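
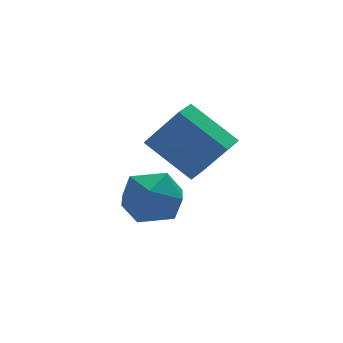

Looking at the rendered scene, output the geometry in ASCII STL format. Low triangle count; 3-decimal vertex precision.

solid 
facet normal 0.055 0.966 -0.254
outer loop
vertex -1.575 1.787 -1.142
vertex -2.52 1.971 -0.646
vertex -1.592 2.063 -0.095
endloop
endfacet
facet normal 0.705 0.688 -0.170
outer loop
vertex -1.575 1.787 -1.142
vertex -1.592 2.063 -0.095
vertex -0.919 1.288 -0.44
endloop
endfacet
facet normal 0.771 0.139 -0.622
outer loop
vertex -1.575 1.787 -1.142
vertex -0.919 1.288 -0.44
vertex -1.431 0.715 -1.203
endloop
endfacet
facet normal 0.160 0.078 -0.984
outer loop
vertex -1.575 1.787 -1.142
vertex -1.431 0.715 -1.203
vertex -2.421 1.137 -1.331
endloop
endfacet
facet normal -0.283 0.588 -0.757
outer loop
vertex -1.575 1.787 -1.142
vertex -2.421 1.137 -1.331
vertex -2.52 1.971 -0.646
endloop
endfacet
facet normal 0.753 0.434 0.495
outer loop
vertex -0.919 1.288 -0.44
vertex -1.592 2.063 -0.095
vertex -1.459 1.163 0.491
endloop
endfacet
facet normal -0.301 0.883 0.359
outer loop
vertex -1.592 2.063 -0.095
vertex -2.52 1.971 -0.646
vertex -2.449 1.585 0.363
endloop
endfacet
facet normal -0.848 0.273 -0.455
outer loop
vertex -2.52 1.971 -0.646
vertex -2.421 1.137 -1.331
vertex -2.961 1.012 -0.4
endloop
endfacet
facet normal -0.130 -0.554 -0.822
outer loop
vertex -2.421 1.137 -1.331
vertex -1.431 0.715 -1.203
vertex -2.288 0.237 -0.745
endloop
endfacet
facet normal 0.859 -0.455 -0.235
outer loop
vertex -1.431 0.715 -1.203
vertex -0.919 1.288 -0.44
vertex -1.36 0.329 -0.194
endloop
endfacet
facet normal -0.160 -0.078 0.984
outer loop
vertex -2.305 0.513 0.302
vertex -1.459 1.163 0.491
vertex -2.449 1.585 0.363
endloop
endfacet
facet normal -0.771 -0.139 0.622
outer loop
vertex -2.305 0.513 0.302
vertex -2.449 1.585 0.363
vertex -2.961 1.012 -0.4
endloop
endfacet
facet normal -0.705 -0.688 0.170
outer loop
vertex -2.305 0.513 0.302
vertex -2.961 1.012 -0.4
vertex -2.288 0.237 -0.745
endloop
endfacet
facet normal -0.055 -0.966 0.254
outer loop
vertex -2.305 0.513 0.302
vertex -2.288 0.237 -0.745
vertex -1.36 0.329 -0.194
endloop
endfacet
facet normal 0.283 -0.588 0.757
outer loop
vertex -2.305 0.513 0.302
vertex -1.36 0.329 -0.194
vertex -1.459 1.163 0.491
endloop
endfacet
facet normal 0.130 0.554 0.822
outer loop
vertex -2.449 1.585 0.363
vertex -1.459 1.163 0.491
vertex -1.592 2.063 -0.095
endloop
endfacet
facet normal -0.859 0.455 0.235
outer loop
vertex -2.961 1.012 -0.4
vertex -2.449 1.585 0.363
vertex -2.52 1.971 -0.646
endloop
endfacet
facet normal -0.753 -0.434 -0.495
outer loop
vertex -2.288 0.237 -0.745
vertex -2.961 1.012 -0.4
vertex -2.421 1.137 -1.331
endloop
endfacet
facet normal 0.301 -0.883 -0.359
outer loop
vertex -1.36 0.329 -0.194
vertex -2.288 0.237 -0.745
vertex -1.431 0.715 -1.203
endloop
endfacet
facet normal 0.848 -0.273 0.455
outer loop
vertex -1.459 1.163 0.491
vertex -1.36 0.329 -0.194
vertex -0.919 1.288 -0.44
endloop
endfacet
facet normal -0.746 -0.657 0.111
outer loop
vertex -1.483 0.318 3.425
vertex -2.267 0.974 2.042
vertex -0.574 -0.899 2.334
endloop
endfacet
facet normal 0.456 -0.381 0.804
outer loop
vertex 0.067 -0.334 2.238
vertex -1.483 0.318 3.425
vertex -0.574 -0.899 2.334
endloop
endfacet
facet normal -0.746 -0.657 0.112
outer loop
vertex -0.574 -0.899 2.334
vertex -2.267 0.974 2.042
vertex -1.359 -0.243 0.951
endloop
endfacet
facet normal 0.486 -0.650 -0.584
outer loop
vertex -1.359 -0.243 0.951
vertex 0.067 -0.334 2.238
vertex -0.574 -0.899 2.334
endloop
endfacet
facet normal -0.486 0.650 0.584
outer loop
vertex -1.483 0.318 3.425
vertex -1.626 1.539 1.946
vertex -2.267 0.974 2.042
endloop
endfacet
facet normal 0.456 -0.381 0.804
outer loop
vertex -0.841 0.883 3.329
vertex -1.483 0.318 3.425
vertex 0.067 -0.334 2.238
endloop
endfacet
facet normal -0.485 0.651 0.584
outer loop
vertex -0.841 0.883 3.329
vertex -1.626 1.539 1.946
vertex -1.483 0.318 3.425
endloop
endfacet
facet normal -0.456 0.381 -0.804
outer loop
vertex -2.267 0.974 2.042
vertex -1.626 1.539 1.946
vertex -1.359 -0.243 0.951
endloop
endfacet
facet normal 0.485 -0.651 -0.584
outer loop
vertex -0.717 0.322 0.855
vertex 0.067 -0.334 2.238
vertex -1.359 -0.243 0.951
endloop
endfacet
facet normal -0.456 0.381 -0.805
outer loop
vertex -1.359 -0.243 0.951
vertex -1.626 1.539 1.946
vertex -0.717 0.322 0.855
endloop
endfacet
facet normal 0.746 0.657 -0.111
outer loop
vertex -0.717 0.322 0.855
vertex -0.841 0.883 3.329
vertex 0.067 -0.334 2.238
endloop
endfacet
facet normal 0.746 0.657 -0.112
outer loop
vertex -1.626 1.539 1.946
vertex -0.841 0.883 3.329
vertex -0.717 0.322 0.855
endloop
endfacet

endsolid


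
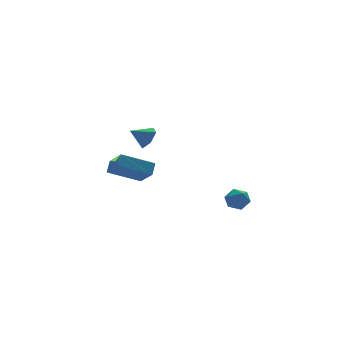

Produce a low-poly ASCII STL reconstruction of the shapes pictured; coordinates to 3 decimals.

solid 
facet normal -0.271 0.918 -0.291
outer loop
vertex 3.542 -2.84 -1.005
vertex 3.137 -2.758 -0.37
vertex 3.865 -2.548 -0.385
endloop
endfacet
facet normal 0.374 0.749 -0.547
outer loop
vertex 3.542 -2.84 -1.005
vertex 3.865 -2.548 -0.385
vertex 4.244 -3.047 -0.809
endloop
endfacet
facet normal 0.308 0.156 -0.939
outer loop
vertex 3.542 -2.84 -1.005
vertex 4.244 -3.047 -0.809
vertex 3.751 -3.566 -1.057
endloop
endfacet
facet normal -0.378 -0.042 -0.925
outer loop
vertex 3.542 -2.84 -1.005
vertex 3.751 -3.566 -1.057
vertex 3.067 -3.387 -0.786
endloop
endfacet
facet normal -0.736 0.429 -0.525
outer loop
vertex 3.542 -2.84 -1.005
vertex 3.067 -3.387 -0.786
vertex 3.137 -2.758 -0.37
endloop
endfacet
facet normal 0.799 0.602 0.006
outer loop
vertex 4.244 -3.047 -0.809
vertex 3.865 -2.548 -0.385
vertex 4.273 -3.093 -0.054
endloop
endfacet
facet normal -0.244 0.874 0.420
outer loop
vertex 3.865 -2.548 -0.385
vertex 3.137 -2.758 -0.37
vertex 3.589 -2.914 0.217
endloop
endfacet
facet normal -0.996 0.082 0.043
outer loop
vertex 3.137 -2.758 -0.37
vertex 3.067 -3.387 -0.786
vertex 3.096 -3.433 -0.031
endloop
endfacet
facet normal -0.417 -0.679 -0.604
outer loop
vertex 3.067 -3.387 -0.786
vertex 3.751 -3.566 -1.057
vertex 3.475 -3.932 -0.455
endloop
endfacet
facet normal 0.692 -0.357 -0.628
outer loop
vertex 3.751 -3.566 -1.057
vertex 4.244 -3.047 -0.809
vertex 4.203 -3.722 -0.47
endloop
endfacet
facet normal 0.378 0.042 0.925
outer loop
vertex 3.798 -3.64 0.165
vertex 4.273 -3.093 -0.054
vertex 3.589 -2.914 0.217
endloop
endfacet
facet normal -0.308 -0.156 0.939
outer loop
vertex 3.798 -3.64 0.165
vertex 3.589 -2.914 0.217
vertex 3.096 -3.433 -0.031
endloop
endfacet
facet normal -0.374 -0.749 0.547
outer loop
vertex 3.798 -3.64 0.165
vertex 3.096 -3.433 -0.031
vertex 3.475 -3.932 -0.455
endloop
endfacet
facet normal 0.271 -0.918 0.291
outer loop
vertex 3.798 -3.64 0.165
vertex 3.475 -3.932 -0.455
vertex 4.203 -3.722 -0.47
endloop
endfacet
facet normal 0.736 -0.429 0.525
outer loop
vertex 3.798 -3.64 0.165
vertex 4.203 -3.722 -0.47
vertex 4.273 -3.093 -0.054
endloop
endfacet
facet normal 0.417 0.679 0.604
outer loop
vertex 3.589 -2.914 0.217
vertex 4.273 -3.093 -0.054
vertex 3.865 -2.548 -0.385
endloop
endfacet
facet normal -0.692 0.357 0.628
outer loop
vertex 3.096 -3.433 -0.031
vertex 3.589 -2.914 0.217
vertex 3.137 -2.758 -0.37
endloop
endfacet
facet normal -0.799 -0.602 -0.006
outer loop
vertex 3.475 -3.932 -0.455
vertex 3.096 -3.433 -0.031
vertex 3.067 -3.387 -0.786
endloop
endfacet
facet normal 0.244 -0.874 -0.420
outer loop
vertex 4.203 -3.722 -0.47
vertex 3.475 -3.932 -0.455
vertex 3.751 -3.566 -1.057
endloop
endfacet
facet normal 0.996 -0.082 -0.043
outer loop
vertex 4.273 -3.093 -0.054
vertex 4.203 -3.722 -0.47
vertex 4.244 -3.047 -0.809
endloop
endfacet
facet normal 0.825 -0.143 -0.547
outer loop
vertex 1.086 2.208 3.122
vertex 0.648 1.898 2.543
vertex 0.792 2.674 2.557
endloop
endfacet
facet normal -0.054 0.757 0.652
outer loop
vertex 1.086 2.208 3.122
vertex 0.792 2.674 2.557
vertex -0.308 2.062 3.177
endloop
endfacet
facet normal 0.825 -0.143 -0.547
outer loop
vertex 0.792 2.674 2.557
vertex 0.648 1.898 2.543
vertex 0.354 2.364 1.977
endloop
endfacet
facet normal -0.514 0.855 -0.069
outer loop
vertex 0.792 2.674 2.557
vertex 0.354 2.364 1.977
vertex -0.308 2.062 3.177
endloop
endfacet
facet normal 0.825 -0.143 -0.547
outer loop
vertex 0.354 2.364 1.977
vertex 0.648 1.898 2.543
vertex 0.21 1.588 1.963
endloop
endfacet
facet normal -0.880 0.171 -0.442
outer loop
vertex 0.354 2.364 1.977
vertex 0.21 1.588 1.963
vertex -0.308 2.062 3.177
endloop
endfacet
facet normal 0.825 -0.141 -0.547
outer loop
vertex 0.21 1.588 1.963
vertex 0.648 1.898 2.543
vertex 0.505 1.121 2.528
endloop
endfacet
facet normal -0.785 -0.612 -0.096
outer loop
vertex 0.21 1.588 1.963
vertex 0.505 1.121 2.528
vertex -0.308 2.062 3.177
endloop
endfacet
facet normal 0.825 -0.141 -0.547
outer loop
vertex 0.505 1.121 2.528
vertex 0.648 1.898 2.543
vertex 0.943 1.431 3.108
endloop
endfacet
facet normal -0.324 -0.711 0.625
outer loop
vertex 0.505 1.121 2.528
vertex 0.943 1.431 3.108
vertex -0.308 2.062 3.177
endloop
endfacet
facet normal 0.825 -0.142 -0.548
outer loop
vertex 0.943 1.431 3.108
vertex 0.648 1.898 2.543
vertex 1.086 2.208 3.122
endloop
endfacet
facet normal 0.042 -0.026 0.999
outer loop
vertex 0.943 1.431 3.108
vertex 1.086 2.208 3.122
vertex -0.308 2.062 3.177
endloop
endfacet
facet normal -0.426 -0.593 -0.683
outer loop
vertex 1.283 2.895 -0.728
vertex -0.582 3.263 0.116
vertex 1.087 4.175 -1.717
endloop
endfacet
facet normal 0.897 -0.177 -0.406
outer loop
vertex 1.462 4.697 -1.116
vertex 1.283 2.895 -0.728
vertex 1.087 4.175 -1.717
endloop
endfacet
facet normal -0.426 -0.593 -0.683
outer loop
vertex 1.087 4.175 -1.717
vertex -0.582 3.263 0.116
vertex -0.778 4.543 -0.874
endloop
endfacet
facet normal -0.120 0.785 -0.607
outer loop
vertex -0.778 4.543 -0.874
vertex 1.462 4.697 -1.116
vertex 1.087 4.175 -1.717
endloop
endfacet
facet normal 0.120 -0.785 0.607
outer loop
vertex 1.283 2.895 -0.728
vertex -0.207 3.785 0.717
vertex -0.582 3.263 0.116
endloop
endfacet
facet normal 0.897 -0.176 -0.406
outer loop
vertex 1.658 3.417 -0.126
vertex 1.283 2.895 -0.728
vertex 1.462 4.697 -1.116
endloop
endfacet
facet normal 0.119 -0.786 0.607
outer loop
vertex 1.658 3.417 -0.126
vertex -0.207 3.785 0.717
vertex 1.283 2.895 -0.728
endloop
endfacet
facet normal -0.897 0.177 0.406
outer loop
vertex -0.582 3.263 0.116
vertex -0.207 3.785 0.717
vertex -0.778 4.543 -0.874
endloop
endfacet
facet normal -0.120 0.786 -0.607
outer loop
vertex -0.403 5.065 -0.272
vertex 1.462 4.697 -1.116
vertex -0.778 4.543 -0.874
endloop
endfacet
facet normal -0.897 0.176 0.406
outer loop
vertex -0.778 4.543 -0.874
vertex -0.207 3.785 0.717
vertex -0.403 5.065 -0.272
endloop
endfacet
facet normal 0.426 0.593 0.683
outer loop
vertex -0.403 5.065 -0.272
vertex 1.658 3.417 -0.126
vertex 1.462 4.697 -1.116
endloop
endfacet
facet normal 0.426 0.593 0.683
outer loop
vertex -0.207 3.785 0.717
vertex 1.658 3.417 -0.126
vertex -0.403 5.065 -0.272
endloop
endfacet

endsolid


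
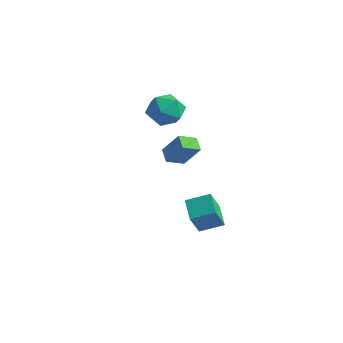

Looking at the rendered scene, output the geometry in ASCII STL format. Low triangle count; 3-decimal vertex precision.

solid 
facet normal -0.736 0.543 0.404
outer loop
vertex -0.016 2.805 -2.788
vertex 0.877 3.679 -2.335
vertex -0.141 3.615 -4.104
endloop
endfacet
facet normal -0.671 -0.658 -0.341
outer loop
vertex 0.883 2.861 -4.665
vertex -0.016 2.805 -2.788
vertex -0.141 3.615 -4.104
endloop
endfacet
facet normal -0.736 0.543 0.404
outer loop
vertex -0.141 3.615 -4.104
vertex 0.877 3.679 -2.335
vertex 0.752 4.489 -3.65
endloop
endfacet
facet normal -0.080 0.523 -0.849
outer loop
vertex 0.752 4.489 -3.65
vertex 0.883 2.861 -4.665
vertex -0.141 3.615 -4.104
endloop
endfacet
facet normal 0.081 -0.522 0.849
outer loop
vertex -0.016 2.805 -2.788
vertex 1.901 2.925 -2.896
vertex 0.877 3.679 -2.335
endloop
endfacet
facet normal -0.672 -0.658 -0.341
outer loop
vertex 1.008 2.051 -3.35
vertex -0.016 2.805 -2.788
vertex 0.883 2.861 -4.665
endloop
endfacet
facet normal 0.081 -0.523 0.848
outer loop
vertex 1.008 2.051 -3.35
vertex 1.901 2.925 -2.896
vertex -0.016 2.805 -2.788
endloop
endfacet
facet normal 0.671 0.658 0.341
outer loop
vertex 0.877 3.679 -2.335
vertex 1.901 2.925 -2.896
vertex 0.752 4.489 -3.65
endloop
endfacet
facet normal -0.081 0.523 -0.849
outer loop
vertex 1.776 3.735 -4.212
vertex 0.883 2.861 -4.665
vertex 0.752 4.489 -3.65
endloop
endfacet
facet normal 0.672 0.658 0.341
outer loop
vertex 0.752 4.489 -3.65
vertex 1.901 2.925 -2.896
vertex 1.776 3.735 -4.212
endloop
endfacet
facet normal 0.736 -0.543 -0.404
outer loop
vertex 1.776 3.735 -4.212
vertex 1.008 2.051 -3.35
vertex 0.883 2.861 -4.665
endloop
endfacet
facet normal 0.736 -0.543 -0.404
outer loop
vertex 1.901 2.925 -2.896
vertex 1.008 2.051 -3.35
vertex 1.776 3.735 -4.212
endloop
endfacet
facet normal 0.000 0.181 0.983
outer loop
vertex -2.271 4.188 3.33
vertex -2.285 3.102 3.53
vertex -1.322 3.633 3.432
endloop
endfacet
facet normal 0.341 0.699 0.629
outer loop
vertex -2.271 4.188 3.33
vertex -1.322 3.633 3.432
vertex -1.433 4.397 2.643
endloop
endfacet
facet normal -0.115 0.981 0.158
outer loop
vertex -2.271 4.188 3.33
vertex -1.433 4.397 2.643
vertex -2.464 4.339 2.254
endloop
endfacet
facet normal -0.738 0.638 0.222
outer loop
vertex -2.271 4.188 3.33
vertex -2.464 4.339 2.254
vertex -2.991 3.539 2.802
endloop
endfacet
facet normal -0.666 0.143 0.732
outer loop
vertex -2.271 4.188 3.33
vertex -2.991 3.539 2.802
vertex -2.285 3.102 3.53
endloop
endfacet
facet normal 0.877 0.400 0.264
outer loop
vertex -1.433 4.397 2.643
vertex -1.322 3.633 3.432
vertex -0.929 3.441 2.418
endloop
endfacet
facet normal 0.327 -0.438 0.838
outer loop
vertex -1.322 3.633 3.432
vertex -2.285 3.102 3.53
vertex -1.456 2.641 2.966
endloop
endfacet
facet normal -0.753 -0.498 0.431
outer loop
vertex -2.285 3.102 3.53
vertex -2.991 3.539 2.802
vertex -2.487 2.583 2.577
endloop
endfacet
facet normal -0.868 0.302 -0.394
outer loop
vertex -2.991 3.539 2.802
vertex -2.464 4.339 2.254
vertex -2.598 3.347 1.788
endloop
endfacet
facet normal 0.139 0.857 -0.496
outer loop
vertex -2.464 4.339 2.254
vertex -1.433 4.397 2.643
vertex -1.635 3.878 1.69
endloop
endfacet
facet normal 0.738 -0.638 -0.222
outer loop
vertex -1.649 2.792 1.89
vertex -0.929 3.441 2.418
vertex -1.456 2.641 2.966
endloop
endfacet
facet normal 0.115 -0.981 -0.158
outer loop
vertex -1.649 2.792 1.89
vertex -1.456 2.641 2.966
vertex -2.487 2.583 2.577
endloop
endfacet
facet normal -0.341 -0.699 -0.629
outer loop
vertex -1.649 2.792 1.89
vertex -2.487 2.583 2.577
vertex -2.598 3.347 1.788
endloop
endfacet
facet normal -0.000 -0.181 -0.983
outer loop
vertex -1.649 2.792 1.89
vertex -2.598 3.347 1.788
vertex -1.635 3.878 1.69
endloop
endfacet
facet normal 0.666 -0.143 -0.732
outer loop
vertex -1.649 2.792 1.89
vertex -1.635 3.878 1.69
vertex -0.929 3.441 2.418
endloop
endfacet
facet normal 0.868 -0.302 0.394
outer loop
vertex -1.456 2.641 2.966
vertex -0.929 3.441 2.418
vertex -1.322 3.633 3.432
endloop
endfacet
facet normal -0.139 -0.857 0.496
outer loop
vertex -2.487 2.583 2.577
vertex -1.456 2.641 2.966
vertex -2.285 3.102 3.53
endloop
endfacet
facet normal -0.877 -0.400 -0.264
outer loop
vertex -2.598 3.347 1.788
vertex -2.487 2.583 2.577
vertex -2.991 3.539 2.802
endloop
endfacet
facet normal -0.327 0.438 -0.838
outer loop
vertex -1.635 3.878 1.69
vertex -2.598 3.347 1.788
vertex -2.464 4.339 2.254
endloop
endfacet
facet normal 0.753 0.498 -0.431
outer loop
vertex -0.929 3.441 2.418
vertex -1.635 3.878 1.69
vertex -1.433 4.397 2.643
endloop
endfacet
facet normal -0.580 -0.138 -0.803
outer loop
vertex 0.444 0.971 0.967
vertex -0.193 1.377 1.357
vertex 0.777 1.873 0.571
endloop
endfacet
facet normal 0.749 -0.478 -0.459
outer loop
vertex 1.653 2.083 1.783
vertex 0.444 0.971 0.967
vertex 0.777 1.873 0.571
endloop
endfacet
facet normal -0.579 -0.140 -0.803
outer loop
vertex 0.777 1.873 0.571
vertex -0.193 1.377 1.357
vertex 0.14 2.279 0.96
endloop
endfacet
facet normal 0.320 0.867 -0.381
outer loop
vertex 0.14 2.279 0.96
vertex 1.653 2.083 1.783
vertex 0.777 1.873 0.571
endloop
endfacet
facet normal -0.320 -0.868 0.381
outer loop
vertex 0.444 0.971 0.967
vertex 0.683 1.587 2.569
vertex -0.193 1.377 1.357
endloop
endfacet
facet normal 0.749 -0.478 -0.458
outer loop
vertex 1.32 1.181 2.18
vertex 0.444 0.971 0.967
vertex 1.653 2.083 1.783
endloop
endfacet
facet normal -0.320 -0.867 0.381
outer loop
vertex 1.32 1.181 2.18
vertex 0.683 1.587 2.569
vertex 0.444 0.971 0.967
endloop
endfacet
facet normal -0.749 0.478 0.458
outer loop
vertex -0.193 1.377 1.357
vertex 0.683 1.587 2.569
vertex 0.14 2.279 0.96
endloop
endfacet
facet normal 0.320 0.868 -0.381
outer loop
vertex 1.016 2.489 2.173
vertex 1.653 2.083 1.783
vertex 0.14 2.279 0.96
endloop
endfacet
facet normal -0.749 0.478 0.458
outer loop
vertex 0.14 2.279 0.96
vertex 0.683 1.587 2.569
vertex 1.016 2.489 2.173
endloop
endfacet
facet normal 0.580 0.139 0.803
outer loop
vertex 1.016 2.489 2.173
vertex 1.32 1.181 2.18
vertex 1.653 2.083 1.783
endloop
endfacet
facet normal 0.579 0.139 0.803
outer loop
vertex 0.683 1.587 2.569
vertex 1.32 1.181 2.18
vertex 1.016 2.489 2.173
endloop
endfacet

endsolid


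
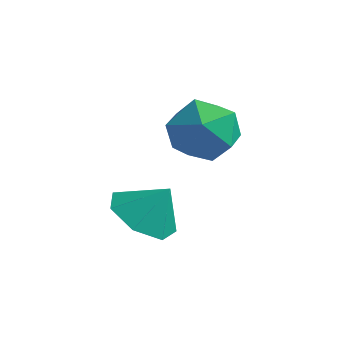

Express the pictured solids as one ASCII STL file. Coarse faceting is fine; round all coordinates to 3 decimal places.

solid 
facet normal -0.481 -0.309 -0.821
outer loop
vertex 3.728 1.804 -2.855
vertex 3.066 1.318 -2.284
vertex 3.029 2.26 -2.617
endloop
endfacet
facet normal 0.567 0.818 0.099
outer loop
vertex 3.728 1.804 -2.855
vertex 3.029 2.26 -2.617
vertex 3.634 1.682 -1.316
endloop
endfacet
facet normal -0.480 -0.309 -0.821
outer loop
vertex 3.029 2.26 -2.617
vertex 3.066 1.318 -2.284
vertex 2.358 2.006 -2.129
endloop
endfacet
facet normal -0.038 0.907 0.420
outer loop
vertex 3.029 2.26 -2.617
vertex 2.358 2.006 -2.129
vertex 3.634 1.682 -1.316
endloop
endfacet
facet normal -0.480 -0.309 -0.821
outer loop
vertex 2.358 2.006 -2.129
vertex 3.066 1.318 -2.284
vertex 2.221 1.234 -1.758
endloop
endfacet
facet normal -0.394 0.454 0.799
outer loop
vertex 2.358 2.006 -2.129
vertex 2.221 1.234 -1.758
vertex 3.634 1.682 -1.316
endloop
endfacet
facet normal -0.480 -0.309 -0.821
outer loop
vertex 2.221 1.234 -1.758
vertex 3.066 1.318 -2.284
vertex 2.72 0.525 -1.783
endloop
endfacet
facet normal -0.235 -0.199 0.952
outer loop
vertex 2.221 1.234 -1.758
vertex 2.72 0.525 -1.783
vertex 3.634 1.682 -1.316
endloop
endfacet
facet normal -0.481 -0.309 -0.821
outer loop
vertex 2.72 0.525 -1.783
vertex 3.066 1.318 -2.284
vertex 3.48 0.413 -2.186
endloop
endfacet
facet normal 0.321 -0.562 0.762
outer loop
vertex 2.72 0.525 -1.783
vertex 3.48 0.413 -2.186
vertex 3.634 1.682 -1.316
endloop
endfacet
facet normal -0.481 -0.309 -0.821
outer loop
vertex 3.48 0.413 -2.186
vertex 3.066 1.318 -2.284
vertex 3.929 0.982 -2.663
endloop
endfacet
facet normal 0.854 -0.360 0.374
outer loop
vertex 3.48 0.413 -2.186
vertex 3.929 0.982 -2.663
vertex 3.634 1.682 -1.316
endloop
endfacet
facet normal -0.481 -0.309 -0.821
outer loop
vertex 3.929 0.982 -2.663
vertex 3.066 1.318 -2.284
vertex 3.728 1.804 -2.855
endloop
endfacet
facet normal 0.964 0.254 0.079
outer loop
vertex 3.929 0.982 -2.663
vertex 3.728 1.804 -2.855
vertex 3.634 1.682 -1.316
endloop
endfacet
facet normal 0.061 0.549 0.834
outer loop
vertex 3.012 4.51 0.116
vertex 2.927 3.611 0.714
vertex 3.902 3.967 0.408
endloop
endfacet
facet normal 0.423 0.855 0.300
outer loop
vertex 3.012 4.51 0.116
vertex 3.902 3.967 0.408
vertex 3.814 4.363 -0.597
endloop
endfacet
facet normal -0.032 0.971 -0.237
outer loop
vertex 3.012 4.51 0.116
vertex 3.814 4.363 -0.597
vertex 2.784 4.252 -0.911
endloop
endfacet
facet normal -0.676 0.737 -0.035
outer loop
vertex 3.012 4.51 0.116
vertex 2.784 4.252 -0.911
vertex 2.235 3.787 -0.101
endloop
endfacet
facet normal -0.617 0.475 0.627
outer loop
vertex 3.012 4.51 0.116
vertex 2.235 3.787 -0.101
vertex 2.927 3.611 0.714
endloop
endfacet
facet normal 0.917 0.392 0.074
outer loop
vertex 3.814 4.363 -0.597
vertex 3.902 3.967 0.408
vertex 4.225 3.373 -0.439
endloop
endfacet
facet normal 0.332 -0.104 0.938
outer loop
vertex 3.902 3.967 0.408
vertex 2.927 3.611 0.714
vertex 3.676 2.908 0.371
endloop
endfacet
facet normal -0.766 -0.222 0.603
outer loop
vertex 2.927 3.611 0.714
vertex 2.235 3.787 -0.101
vertex 2.646 2.797 0.057
endloop
endfacet
facet normal -0.861 0.200 -0.468
outer loop
vertex 2.235 3.787 -0.101
vertex 2.784 4.252 -0.911
vertex 2.558 3.193 -0.948
endloop
endfacet
facet normal 0.180 0.579 -0.795
outer loop
vertex 2.784 4.252 -0.911
vertex 3.814 4.363 -0.597
vertex 3.533 3.549 -1.254
endloop
endfacet
facet normal 0.676 -0.737 0.035
outer loop
vertex 3.448 2.65 -0.656
vertex 4.225 3.373 -0.439
vertex 3.676 2.908 0.371
endloop
endfacet
facet normal 0.032 -0.971 0.237
outer loop
vertex 3.448 2.65 -0.656
vertex 3.676 2.908 0.371
vertex 2.646 2.797 0.057
endloop
endfacet
facet normal -0.423 -0.855 -0.300
outer loop
vertex 3.448 2.65 -0.656
vertex 2.646 2.797 0.057
vertex 2.558 3.193 -0.948
endloop
endfacet
facet normal -0.061 -0.549 -0.834
outer loop
vertex 3.448 2.65 -0.656
vertex 2.558 3.193 -0.948
vertex 3.533 3.549 -1.254
endloop
endfacet
facet normal 0.617 -0.475 -0.627
outer loop
vertex 3.448 2.65 -0.656
vertex 3.533 3.549 -1.254
vertex 4.225 3.373 -0.439
endloop
endfacet
facet normal 0.861 -0.200 0.468
outer loop
vertex 3.676 2.908 0.371
vertex 4.225 3.373 -0.439
vertex 3.902 3.967 0.408
endloop
endfacet
facet normal -0.180 -0.579 0.795
outer loop
vertex 2.646 2.797 0.057
vertex 3.676 2.908 0.371
vertex 2.927 3.611 0.714
endloop
endfacet
facet normal -0.917 -0.392 -0.074
outer loop
vertex 2.558 3.193 -0.948
vertex 2.646 2.797 0.057
vertex 2.235 3.787 -0.101
endloop
endfacet
facet normal -0.332 0.104 -0.938
outer loop
vertex 3.533 3.549 -1.254
vertex 2.558 3.193 -0.948
vertex 2.784 4.252 -0.911
endloop
endfacet
facet normal 0.766 0.222 -0.603
outer loop
vertex 4.225 3.373 -0.439
vertex 3.533 3.549 -1.254
vertex 3.814 4.363 -0.597
endloop
endfacet

endsolid


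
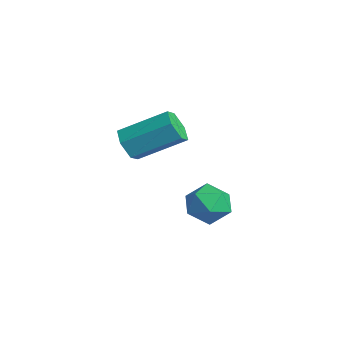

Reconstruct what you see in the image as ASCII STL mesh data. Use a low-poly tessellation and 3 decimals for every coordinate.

solid 
facet normal 0.006 -0.019 1.000
outer loop
vertex -2.359 3.014 -1.477
vertex -3.378 2.866 -1.474
vertex -2.74 2.057 -1.493
endloop
endfacet
facet normal 0.623 -0.261 0.737
outer loop
vertex -2.359 3.014 -1.477
vertex -2.74 2.057 -1.493
vertex -1.935 2.3 -2.088
endloop
endfacet
facet normal 0.908 0.254 0.334
outer loop
vertex -2.359 3.014 -1.477
vertex -1.935 2.3 -2.088
vertex -2.075 3.26 -2.437
endloop
endfacet
facet normal 0.466 0.814 0.346
outer loop
vertex -2.359 3.014 -1.477
vertex -2.075 3.26 -2.437
vertex -2.967 3.609 -2.058
endloop
endfacet
facet normal -0.092 0.646 0.758
outer loop
vertex -2.359 3.014 -1.477
vertex -2.967 3.609 -2.058
vertex -3.378 2.866 -1.474
endloop
endfacet
facet normal 0.480 -0.818 0.316
outer loop
vertex -1.935 2.3 -2.088
vertex -2.74 2.057 -1.493
vertex -2.693 1.711 -2.462
endloop
endfacet
facet normal -0.519 -0.427 0.741
outer loop
vertex -2.74 2.057 -1.493
vertex -3.378 2.866 -1.474
vertex -3.585 2.06 -2.083
endloop
endfacet
facet normal -0.676 0.649 0.349
outer loop
vertex -3.378 2.866 -1.474
vertex -2.967 3.609 -2.058
vertex -3.725 3.02 -2.432
endloop
endfacet
facet normal 0.225 0.921 -0.318
outer loop
vertex -2.967 3.609 -2.058
vertex -2.075 3.26 -2.437
vertex -2.92 3.263 -3.027
endloop
endfacet
facet normal 0.941 0.014 -0.339
outer loop
vertex -2.075 3.26 -2.437
vertex -1.935 2.3 -2.088
vertex -2.282 2.454 -3.046
endloop
endfacet
facet normal -0.466 -0.814 -0.346
outer loop
vertex -3.301 2.306 -3.043
vertex -2.693 1.711 -2.462
vertex -3.585 2.06 -2.083
endloop
endfacet
facet normal -0.908 -0.254 -0.334
outer loop
vertex -3.301 2.306 -3.043
vertex -3.585 2.06 -2.083
vertex -3.725 3.02 -2.432
endloop
endfacet
facet normal -0.623 0.261 -0.737
outer loop
vertex -3.301 2.306 -3.043
vertex -3.725 3.02 -2.432
vertex -2.92 3.263 -3.027
endloop
endfacet
facet normal -0.006 0.019 -1.000
outer loop
vertex -3.301 2.306 -3.043
vertex -2.92 3.263 -3.027
vertex -2.282 2.454 -3.046
endloop
endfacet
facet normal 0.092 -0.646 -0.758
outer loop
vertex -3.301 2.306 -3.043
vertex -2.282 2.454 -3.046
vertex -2.693 1.711 -2.462
endloop
endfacet
facet normal -0.225 -0.921 0.318
outer loop
vertex -3.585 2.06 -2.083
vertex -2.693 1.711 -2.462
vertex -2.74 2.057 -1.493
endloop
endfacet
facet normal -0.941 -0.014 0.339
outer loop
vertex -3.725 3.02 -2.432
vertex -3.585 2.06 -2.083
vertex -3.378 2.866 -1.474
endloop
endfacet
facet normal -0.480 0.818 -0.316
outer loop
vertex -2.92 3.263 -3.027
vertex -3.725 3.02 -2.432
vertex -2.967 3.609 -2.058
endloop
endfacet
facet normal 0.519 0.427 -0.741
outer loop
vertex -2.282 2.454 -3.046
vertex -2.92 3.263 -3.027
vertex -2.075 3.26 -2.437
endloop
endfacet
facet normal 0.676 -0.649 -0.349
outer loop
vertex -2.693 1.711 -2.462
vertex -2.282 2.454 -3.046
vertex -1.935 2.3 -2.088
endloop
endfacet
facet normal -0.372 -0.790 -0.487
outer loop
vertex -3.016 -0.159 0.813
vertex -3.295 -0.447 1.493
vertex -3.742 0.034 1.055
endloop
endfacet
facet normal -0.123 0.563 -0.818
outer loop
vertex -3.016 -0.159 0.813
vertex -3.742 0.034 1.055
vertex -2.226 1.515 1.846
endloop
endfacet
facet normal -0.122 0.562 -0.818
outer loop
vertex -2.226 1.515 1.846
vertex -3.742 0.034 1.055
vertex -2.952 1.709 2.088
endloop
endfacet
facet normal 0.373 0.790 0.487
outer loop
vertex -2.226 1.515 1.846
vertex -2.952 1.709 2.088
vertex -2.505 1.227 2.527
endloop
endfacet
facet normal -0.373 -0.790 -0.487
outer loop
vertex -3.742 0.034 1.055
vertex -3.295 -0.447 1.493
vertex -4.022 -0.254 1.736
endloop
endfacet
facet normal -0.858 0.493 -0.144
outer loop
vertex -3.742 0.034 1.055
vertex -4.022 -0.254 1.736
vertex -2.952 1.709 2.088
endloop
endfacet
facet normal -0.858 0.493 -0.144
outer loop
vertex -2.952 1.709 2.088
vertex -4.022 -0.254 1.736
vertex -3.232 1.421 2.769
endloop
endfacet
facet normal 0.373 0.790 0.487
outer loop
vertex -2.952 1.709 2.088
vertex -3.232 1.421 2.769
vertex -2.505 1.227 2.527
endloop
endfacet
facet normal -0.372 -0.790 -0.487
outer loop
vertex -4.022 -0.254 1.736
vertex -3.295 -0.447 1.493
vertex -3.574 -0.735 2.174
endloop
endfacet
facet normal -0.735 -0.070 0.675
outer loop
vertex -4.022 -0.254 1.736
vertex -3.574 -0.735 2.174
vertex -3.232 1.421 2.769
endloop
endfacet
facet normal -0.735 -0.070 0.675
outer loop
vertex -3.232 1.421 2.769
vertex -3.574 -0.735 2.174
vertex -2.784 0.939 3.207
endloop
endfacet
facet normal 0.373 0.790 0.487
outer loop
vertex -3.232 1.421 2.769
vertex -2.784 0.939 3.207
vertex -2.505 1.227 2.527
endloop
endfacet
facet normal -0.373 -0.790 -0.487
outer loop
vertex -3.574 -0.735 2.174
vertex -3.295 -0.447 1.493
vertex -2.848 -0.929 1.932
endloop
endfacet
facet normal 0.122 -0.562 0.818
outer loop
vertex -3.574 -0.735 2.174
vertex -2.848 -0.929 1.932
vertex -2.784 0.939 3.207
endloop
endfacet
facet normal 0.123 -0.562 0.818
outer loop
vertex -2.784 0.939 3.207
vertex -2.848 -0.929 1.932
vertex -2.058 0.746 2.965
endloop
endfacet
facet normal 0.372 0.790 0.487
outer loop
vertex -2.784 0.939 3.207
vertex -2.058 0.746 2.965
vertex -2.505 1.227 2.527
endloop
endfacet
facet normal -0.373 -0.790 -0.487
outer loop
vertex -2.848 -0.929 1.932
vertex -3.295 -0.447 1.493
vertex -2.568 -0.641 1.251
endloop
endfacet
facet normal 0.858 -0.493 0.144
outer loop
vertex -2.848 -0.929 1.932
vertex -2.568 -0.641 1.251
vertex -2.058 0.746 2.965
endloop
endfacet
facet normal 0.858 -0.493 0.144
outer loop
vertex -2.058 0.746 2.965
vertex -2.568 -0.641 1.251
vertex -1.778 1.034 2.284
endloop
endfacet
facet normal 0.373 0.790 0.487
outer loop
vertex -2.058 0.746 2.965
vertex -1.778 1.034 2.284
vertex -2.505 1.227 2.527
endloop
endfacet
facet normal -0.373 -0.790 -0.487
outer loop
vertex -2.568 -0.641 1.251
vertex -3.295 -0.447 1.493
vertex -3.016 -0.159 0.813
endloop
endfacet
facet normal 0.735 0.070 -0.675
outer loop
vertex -2.568 -0.641 1.251
vertex -3.016 -0.159 0.813
vertex -1.778 1.034 2.284
endloop
endfacet
facet normal 0.735 0.070 -0.675
outer loop
vertex -1.778 1.034 2.284
vertex -3.016 -0.159 0.813
vertex -2.226 1.515 1.846
endloop
endfacet
facet normal 0.372 0.790 0.487
outer loop
vertex -1.778 1.034 2.284
vertex -2.226 1.515 1.846
vertex -2.505 1.227 2.527
endloop
endfacet

endsolid


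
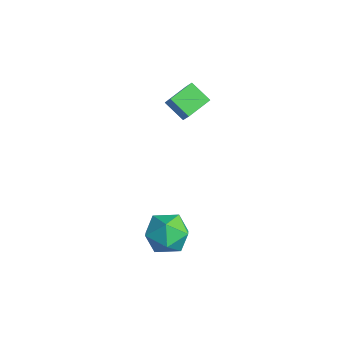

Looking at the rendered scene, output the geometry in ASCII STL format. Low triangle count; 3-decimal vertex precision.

solid 
facet normal -0.421 0.902 0.099
outer loop
vertex 3.437 -0.869 -2.107
vertex 2.512 -1.318 -1.947
vertex 3.138 -1.115 -1.141
endloop
endfacet
facet normal 0.259 0.914 0.313
outer loop
vertex 3.437 -0.869 -2.107
vertex 3.138 -1.115 -1.141
vertex 4.119 -1.29 -1.443
endloop
endfacet
facet normal 0.667 0.707 -0.236
outer loop
vertex 3.437 -0.869 -2.107
vertex 4.119 -1.29 -1.443
vertex 4.098 -1.602 -2.436
endloop
endfacet
facet normal 0.238 0.568 -0.788
outer loop
vertex 3.437 -0.869 -2.107
vertex 4.098 -1.602 -2.436
vertex 3.105 -1.619 -2.748
endloop
endfacet
facet normal -0.435 0.689 -0.581
outer loop
vertex 3.437 -0.869 -2.107
vertex 3.105 -1.619 -2.748
vertex 2.512 -1.318 -1.947
endloop
endfacet
facet normal 0.335 0.434 0.836
outer loop
vertex 4.119 -1.29 -1.443
vertex 3.138 -1.115 -1.141
vertex 3.615 -2.001 -0.872
endloop
endfacet
facet normal -0.766 0.415 0.491
outer loop
vertex 3.138 -1.115 -1.141
vertex 2.512 -1.318 -1.947
vertex 2.622 -2.018 -1.184
endloop
endfacet
facet normal -0.789 0.069 -0.610
outer loop
vertex 2.512 -1.318 -1.947
vertex 3.105 -1.619 -2.748
vertex 2.601 -2.33 -2.177
endloop
endfacet
facet normal 0.299 -0.126 -0.946
outer loop
vertex 3.105 -1.619 -2.748
vertex 4.098 -1.602 -2.436
vertex 3.582 -2.505 -2.479
endloop
endfacet
facet normal 0.994 0.099 -0.052
outer loop
vertex 4.098 -1.602 -2.436
vertex 4.119 -1.29 -1.443
vertex 4.208 -2.302 -1.673
endloop
endfacet
facet normal -0.238 -0.568 0.788
outer loop
vertex 3.283 -2.751 -1.513
vertex 3.615 -2.001 -0.872
vertex 2.622 -2.018 -1.184
endloop
endfacet
facet normal -0.667 -0.707 0.236
outer loop
vertex 3.283 -2.751 -1.513
vertex 2.622 -2.018 -1.184
vertex 2.601 -2.33 -2.177
endloop
endfacet
facet normal -0.259 -0.914 -0.313
outer loop
vertex 3.283 -2.751 -1.513
vertex 2.601 -2.33 -2.177
vertex 3.582 -2.505 -2.479
endloop
endfacet
facet normal 0.421 -0.902 -0.099
outer loop
vertex 3.283 -2.751 -1.513
vertex 3.582 -2.505 -2.479
vertex 4.208 -2.302 -1.673
endloop
endfacet
facet normal 0.435 -0.689 0.581
outer loop
vertex 3.283 -2.751 -1.513
vertex 4.208 -2.302 -1.673
vertex 3.615 -2.001 -0.872
endloop
endfacet
facet normal -0.299 0.126 0.946
outer loop
vertex 2.622 -2.018 -1.184
vertex 3.615 -2.001 -0.872
vertex 3.138 -1.115 -1.141
endloop
endfacet
facet normal -0.994 -0.099 0.052
outer loop
vertex 2.601 -2.33 -2.177
vertex 2.622 -2.018 -1.184
vertex 2.512 -1.318 -1.947
endloop
endfacet
facet normal -0.335 -0.434 -0.836
outer loop
vertex 3.582 -2.505 -2.479
vertex 2.601 -2.33 -2.177
vertex 3.105 -1.619 -2.748
endloop
endfacet
facet normal 0.766 -0.415 -0.491
outer loop
vertex 4.208 -2.302 -1.673
vertex 3.582 -2.505 -2.479
vertex 4.098 -1.602 -2.436
endloop
endfacet
facet normal 0.789 -0.069 0.610
outer loop
vertex 3.615 -2.001 -0.872
vertex 4.208 -2.302 -1.673
vertex 4.119 -1.29 -1.443
endloop
endfacet
facet normal -0.607 0.043 -0.793
outer loop
vertex -2.305 1.471 0.461
vertex -2.593 2.684 0.748
vertex -1.429 1.833 -0.19
endloop
endfacet
facet normal 0.225 -0.948 -0.224
outer loop
vertex -0.907 1.796 0.492
vertex -2.305 1.471 0.461
vertex -1.429 1.833 -0.19
endloop
endfacet
facet normal -0.607 0.043 -0.793
outer loop
vertex -1.429 1.833 -0.19
vertex -2.593 2.684 0.748
vertex -1.717 3.047 0.097
endloop
endfacet
facet normal 0.762 0.315 -0.566
outer loop
vertex -1.717 3.047 0.097
vertex -0.907 1.796 0.492
vertex -1.429 1.833 -0.19
endloop
endfacet
facet normal -0.762 -0.315 0.566
outer loop
vertex -2.305 1.471 0.461
vertex -2.071 2.647 1.43
vertex -2.593 2.684 0.748
endloop
endfacet
facet normal 0.225 -0.948 -0.225
outer loop
vertex -1.783 1.433 1.143
vertex -2.305 1.471 0.461
vertex -0.907 1.796 0.492
endloop
endfacet
facet normal -0.762 -0.315 0.566
outer loop
vertex -1.783 1.433 1.143
vertex -2.071 2.647 1.43
vertex -2.305 1.471 0.461
endloop
endfacet
facet normal -0.226 0.948 0.224
outer loop
vertex -2.593 2.684 0.748
vertex -2.071 2.647 1.43
vertex -1.717 3.047 0.097
endloop
endfacet
facet normal 0.762 0.315 -0.566
outer loop
vertex -1.195 3.009 0.779
vertex -0.907 1.796 0.492
vertex -1.717 3.047 0.097
endloop
endfacet
facet normal -0.225 0.948 0.225
outer loop
vertex -1.717 3.047 0.097
vertex -2.071 2.647 1.43
vertex -1.195 3.009 0.779
endloop
endfacet
facet normal 0.607 -0.043 0.793
outer loop
vertex -1.195 3.009 0.779
vertex -1.783 1.433 1.143
vertex -0.907 1.796 0.492
endloop
endfacet
facet normal 0.607 -0.043 0.793
outer loop
vertex -2.071 2.647 1.43
vertex -1.783 1.433 1.143
vertex -1.195 3.009 0.779
endloop
endfacet

endsolid


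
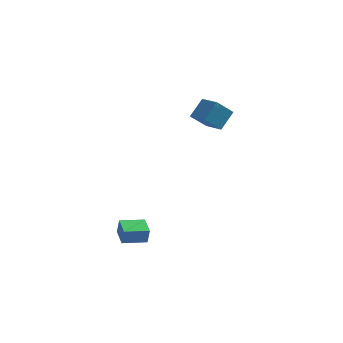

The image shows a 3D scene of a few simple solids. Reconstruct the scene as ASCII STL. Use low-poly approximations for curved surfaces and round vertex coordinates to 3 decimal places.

solid 
facet normal -0.912 -0.391 0.122
outer loop
vertex -0.001 -4.408 -1.692
vertex -0.458 -3.313 -1.595
vertex -0.138 -4.382 -2.632
endloop
endfacet
facet normal 0.383 -0.920 -0.081
outer loop
vertex 1.158 -3.827 -2.805
vertex -0.001 -4.408 -1.692
vertex -0.138 -4.382 -2.632
endloop
endfacet
facet normal -0.912 -0.391 0.121
outer loop
vertex -0.138 -4.382 -2.632
vertex -0.458 -3.313 -1.595
vertex -0.594 -3.287 -2.535
endloop
endfacet
facet normal -0.144 0.028 -0.989
outer loop
vertex -0.594 -3.287 -2.535
vertex 1.158 -3.827 -2.805
vertex -0.138 -4.382 -2.632
endloop
endfacet
facet normal 0.144 -0.028 0.989
outer loop
vertex -0.001 -4.408 -1.692
vertex 0.838 -2.758 -1.768
vertex -0.458 -3.313 -1.595
endloop
endfacet
facet normal 0.383 -0.920 -0.081
outer loop
vertex 1.294 -3.853 -1.865
vertex -0.001 -4.408 -1.692
vertex 1.158 -3.827 -2.805
endloop
endfacet
facet normal 0.144 -0.028 0.989
outer loop
vertex 1.294 -3.853 -1.865
vertex 0.838 -2.758 -1.768
vertex -0.001 -4.408 -1.692
endloop
endfacet
facet normal -0.383 0.920 0.081
outer loop
vertex -0.458 -3.313 -1.595
vertex 0.838 -2.758 -1.768
vertex -0.594 -3.287 -2.535
endloop
endfacet
facet normal -0.144 0.028 -0.989
outer loop
vertex 0.701 -2.732 -2.708
vertex 1.158 -3.827 -2.805
vertex -0.594 -3.287 -2.535
endloop
endfacet
facet normal -0.383 0.920 0.081
outer loop
vertex -0.594 -3.287 -2.535
vertex 0.838 -2.758 -1.768
vertex 0.701 -2.732 -2.708
endloop
endfacet
facet normal 0.912 0.391 -0.121
outer loop
vertex 0.701 -2.732 -2.708
vertex 1.294 -3.853 -1.865
vertex 1.158 -3.827 -2.805
endloop
endfacet
facet normal 0.912 0.391 -0.122
outer loop
vertex 0.838 -2.758 -1.768
vertex 1.294 -3.853 -1.865
vertex 0.701 -2.732 -2.708
endloop
endfacet
facet normal -0.683 0.681 -0.265
outer loop
vertex 2.915 4.31 3.783
vertex 3.779 4.789 2.79
vertex 2.359 3.391 2.855
endloop
endfacet
facet normal -0.617 -0.342 0.708
outer loop
vertex 3.321 2.431 3.23
vertex 2.915 4.31 3.783
vertex 2.359 3.391 2.855
endloop
endfacet
facet normal -0.682 0.681 -0.266
outer loop
vertex 2.359 3.391 2.855
vertex 3.779 4.789 2.79
vertex 3.223 3.869 1.863
endloop
endfacet
facet normal -0.392 -0.648 -0.653
outer loop
vertex 3.223 3.869 1.863
vertex 3.321 2.431 3.23
vertex 2.359 3.391 2.855
endloop
endfacet
facet normal 0.392 0.648 0.653
outer loop
vertex 2.915 4.31 3.783
vertex 4.741 3.829 3.165
vertex 3.779 4.789 2.79
endloop
endfacet
facet normal -0.617 -0.342 0.709
outer loop
vertex 3.877 3.351 4.157
vertex 2.915 4.31 3.783
vertex 3.321 2.431 3.23
endloop
endfacet
facet normal 0.392 0.648 0.653
outer loop
vertex 3.877 3.351 4.157
vertex 4.741 3.829 3.165
vertex 2.915 4.31 3.783
endloop
endfacet
facet normal 0.617 0.341 -0.709
outer loop
vertex 3.779 4.789 2.79
vertex 4.741 3.829 3.165
vertex 3.223 3.869 1.863
endloop
endfacet
facet normal -0.392 -0.648 -0.653
outer loop
vertex 4.185 2.91 2.237
vertex 3.321 2.431 3.23
vertex 3.223 3.869 1.863
endloop
endfacet
facet normal 0.617 0.342 -0.709
outer loop
vertex 3.223 3.869 1.863
vertex 4.741 3.829 3.165
vertex 4.185 2.91 2.237
endloop
endfacet
facet normal 0.683 -0.681 0.266
outer loop
vertex 4.185 2.91 2.237
vertex 3.877 3.351 4.157
vertex 3.321 2.431 3.23
endloop
endfacet
facet normal 0.682 -0.681 0.266
outer loop
vertex 4.741 3.829 3.165
vertex 3.877 3.351 4.157
vertex 4.185 2.91 2.237
endloop
endfacet

endsolid


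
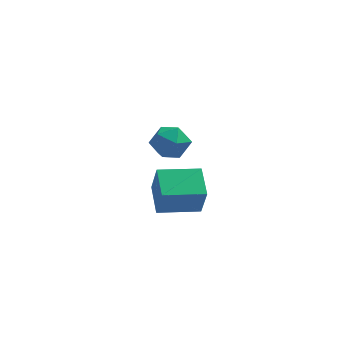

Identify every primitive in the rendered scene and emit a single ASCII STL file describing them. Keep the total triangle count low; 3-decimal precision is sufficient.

solid 
facet normal -0.955 -0.283 0.090
outer loop
vertex -0.804 -1.048 -2.228
vertex -1.201 0.481 -1.627
vertex -1.117 -0.501 -3.828
endloop
endfacet
facet normal 0.234 -0.905 -0.355
outer loop
vertex 0.841 0.079 -4.013
vertex -0.804 -1.048 -2.228
vertex -1.117 -0.501 -3.828
endloop
endfacet
facet normal -0.955 -0.283 0.090
outer loop
vertex -1.117 -0.501 -3.828
vertex -1.201 0.481 -1.627
vertex -1.513 1.028 -3.228
endloop
endfacet
facet normal -0.182 0.318 -0.930
outer loop
vertex -1.513 1.028 -3.228
vertex 0.841 0.079 -4.013
vertex -1.117 -0.501 -3.828
endloop
endfacet
facet normal 0.182 -0.318 0.930
outer loop
vertex -0.804 -1.048 -2.228
vertex 0.757 1.061 -1.812
vertex -1.201 0.481 -1.627
endloop
endfacet
facet normal 0.235 -0.905 -0.355
outer loop
vertex 1.153 -0.468 -2.412
vertex -0.804 -1.048 -2.228
vertex 0.841 0.079 -4.013
endloop
endfacet
facet normal 0.182 -0.318 0.930
outer loop
vertex 1.153 -0.468 -2.412
vertex 0.757 1.061 -1.812
vertex -0.804 -1.048 -2.228
endloop
endfacet
facet normal -0.235 0.905 0.355
outer loop
vertex -1.201 0.481 -1.627
vertex 0.757 1.061 -1.812
vertex -1.513 1.028 -3.228
endloop
endfacet
facet normal -0.182 0.318 -0.930
outer loop
vertex 0.444 1.608 -3.412
vertex 0.841 0.079 -4.013
vertex -1.513 1.028 -3.228
endloop
endfacet
facet normal -0.235 0.905 0.355
outer loop
vertex -1.513 1.028 -3.228
vertex 0.757 1.061 -1.812
vertex 0.444 1.608 -3.412
endloop
endfacet
facet normal 0.955 0.283 -0.089
outer loop
vertex 0.444 1.608 -3.412
vertex 1.153 -0.468 -2.412
vertex 0.841 0.079 -4.013
endloop
endfacet
facet normal 0.955 0.283 -0.090
outer loop
vertex 0.757 1.061 -1.812
vertex 1.153 -0.468 -2.412
vertex 0.444 1.608 -3.412
endloop
endfacet
facet normal -0.170 0.979 0.109
outer loop
vertex -0.583 -1.966 2.019
vertex -0.7 -2.093 2.981
vertex 0.187 -1.899 2.618
endloop
endfacet
facet normal 0.269 0.856 -0.442
outer loop
vertex -0.583 -1.966 2.019
vertex 0.187 -1.899 2.618
vertex 0.272 -2.367 1.764
endloop
endfacet
facet normal -0.069 0.427 -0.902
outer loop
vertex -0.583 -1.966 2.019
vertex 0.272 -2.367 1.764
vertex -0.562 -2.849 1.599
endloop
endfacet
facet normal -0.716 0.286 -0.637
outer loop
vertex -0.583 -1.966 2.019
vertex -0.562 -2.849 1.599
vertex -1.163 -2.68 2.351
endloop
endfacet
facet normal -0.779 0.627 -0.012
outer loop
vertex -0.583 -1.966 2.019
vertex -1.163 -2.68 2.351
vertex -0.7 -2.093 2.981
endloop
endfacet
facet normal 0.840 0.507 -0.194
outer loop
vertex 0.272 -2.367 1.764
vertex 0.187 -1.899 2.618
vertex 0.683 -2.74 2.569
endloop
endfacet
facet normal 0.130 0.707 0.695
outer loop
vertex 0.187 -1.899 2.618
vertex -0.7 -2.093 2.981
vertex 0.082 -2.571 3.321
endloop
endfacet
facet normal -0.855 0.137 0.500
outer loop
vertex -0.7 -2.093 2.981
vertex -1.163 -2.68 2.351
vertex -0.752 -3.053 3.156
endloop
endfacet
facet normal -0.754 -0.415 -0.509
outer loop
vertex -1.163 -2.68 2.351
vertex -0.562 -2.849 1.599
vertex -0.667 -3.521 2.302
endloop
endfacet
facet normal 0.293 -0.187 -0.938
outer loop
vertex -0.562 -2.849 1.599
vertex 0.272 -2.367 1.764
vertex 0.22 -3.327 1.939
endloop
endfacet
facet normal 0.716 -0.286 0.637
outer loop
vertex 0.103 -3.454 2.901
vertex 0.683 -2.74 2.569
vertex 0.082 -2.571 3.321
endloop
endfacet
facet normal 0.069 -0.427 0.902
outer loop
vertex 0.103 -3.454 2.901
vertex 0.082 -2.571 3.321
vertex -0.752 -3.053 3.156
endloop
endfacet
facet normal -0.269 -0.856 0.442
outer loop
vertex 0.103 -3.454 2.901
vertex -0.752 -3.053 3.156
vertex -0.667 -3.521 2.302
endloop
endfacet
facet normal 0.170 -0.979 -0.109
outer loop
vertex 0.103 -3.454 2.901
vertex -0.667 -3.521 2.302
vertex 0.22 -3.327 1.939
endloop
endfacet
facet normal 0.779 -0.627 0.012
outer loop
vertex 0.103 -3.454 2.901
vertex 0.22 -3.327 1.939
vertex 0.683 -2.74 2.569
endloop
endfacet
facet normal 0.754 0.415 0.509
outer loop
vertex 0.082 -2.571 3.321
vertex 0.683 -2.74 2.569
vertex 0.187 -1.899 2.618
endloop
endfacet
facet normal -0.293 0.187 0.938
outer loop
vertex -0.752 -3.053 3.156
vertex 0.082 -2.571 3.321
vertex -0.7 -2.093 2.981
endloop
endfacet
facet normal -0.840 -0.507 0.194
outer loop
vertex -0.667 -3.521 2.302
vertex -0.752 -3.053 3.156
vertex -1.163 -2.68 2.351
endloop
endfacet
facet normal -0.130 -0.707 -0.695
outer loop
vertex 0.22 -3.327 1.939
vertex -0.667 -3.521 2.302
vertex -0.562 -2.849 1.599
endloop
endfacet
facet normal 0.855 -0.137 -0.500
outer loop
vertex 0.683 -2.74 2.569
vertex 0.22 -3.327 1.939
vertex 0.272 -2.367 1.764
endloop
endfacet

endsolid


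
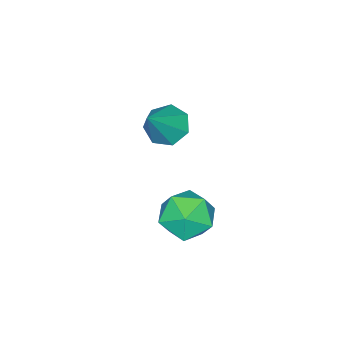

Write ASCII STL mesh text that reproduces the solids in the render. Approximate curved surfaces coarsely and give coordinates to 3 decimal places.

solid 
facet normal -0.669 -0.066 -0.740
outer loop
vertex 0.511 -0.393 -1.019
vertex -0.163 -0.263 -0.421
vertex 0.302 0.358 -0.897
endloop
endfacet
facet normal 0.899 0.302 -0.316
outer loop
vertex 0.511 -0.393 -1.019
vertex 0.302 0.358 -0.897
vertex 1.143 -0.137 1.021
endloop
endfacet
facet normal -0.670 -0.065 -0.740
outer loop
vertex 0.302 0.358 -0.897
vertex -0.163 -0.263 -0.421
vertex -0.257 0.642 -0.416
endloop
endfacet
facet normal 0.468 0.883 0.023
outer loop
vertex 0.302 0.358 -0.897
vertex -0.257 0.642 -0.416
vertex 1.143 -0.137 1.021
endloop
endfacet
facet normal -0.670 -0.065 -0.740
outer loop
vertex -0.257 0.642 -0.416
vertex -0.163 -0.263 -0.421
vertex -0.745 0.244 0.061
endloop
endfacet
facet normal -0.120 0.819 0.561
outer loop
vertex -0.257 0.642 -0.416
vertex -0.745 0.244 0.061
vertex 1.143 -0.137 1.021
endloop
endfacet
facet normal -0.669 -0.064 -0.740
outer loop
vertex -0.745 0.244 0.061
vertex -0.163 -0.263 -0.421
vertex -0.795 -0.536 0.174
endloop
endfacet
facet normal -0.422 0.156 0.893
outer loop
vertex -0.745 0.244 0.061
vertex -0.795 -0.536 0.174
vertex 1.143 -0.137 1.021
endloop
endfacet
facet normal -0.669 -0.065 -0.740
outer loop
vertex -0.795 -0.536 0.174
vertex -0.163 -0.263 -0.421
vertex -0.369 -1.11 -0.161
endloop
endfacet
facet normal -0.211 -0.605 0.768
outer loop
vertex -0.795 -0.536 0.174
vertex -0.369 -1.11 -0.161
vertex 1.143 -0.137 1.021
endloop
endfacet
facet normal -0.669 -0.064 -0.740
outer loop
vertex -0.369 -1.11 -0.161
vertex -0.163 -0.263 -0.421
vertex 0.212 -1.047 -0.692
endloop
endfacet
facet normal 0.354 -0.892 0.281
outer loop
vertex -0.369 -1.11 -0.161
vertex 0.212 -1.047 -0.692
vertex 1.143 -0.137 1.021
endloop
endfacet
facet normal -0.669 -0.064 -0.740
outer loop
vertex 0.212 -1.047 -0.692
vertex -0.163 -0.263 -0.421
vertex 0.511 -0.393 -1.019
endloop
endfacet
facet normal 0.849 -0.489 -0.202
outer loop
vertex 0.212 -1.047 -0.692
vertex 0.511 -0.393 -1.019
vertex 1.143 -0.137 1.021
endloop
endfacet
facet normal -0.847 0.174 0.503
outer loop
vertex 2.895 4.081 -0.269
vertex 3.021 3.128 0.274
vertex 3.455 4.057 0.683
endloop
endfacet
facet normal -0.524 0.786 0.328
outer loop
vertex 2.895 4.081 -0.269
vertex 3.455 4.057 0.683
vertex 3.83 4.66 -0.163
endloop
endfacet
facet normal -0.455 0.805 -0.382
outer loop
vertex 2.895 4.081 -0.269
vertex 3.83 4.66 -0.163
vertex 3.627 4.103 -1.095
endloop
endfacet
facet normal -0.735 0.204 -0.646
outer loop
vertex 2.895 4.081 -0.269
vertex 3.627 4.103 -1.095
vertex 3.127 3.156 -0.825
endloop
endfacet
facet normal -0.978 -0.186 -0.099
outer loop
vertex 2.895 4.081 -0.269
vertex 3.127 3.156 -0.825
vertex 3.021 3.128 0.274
endloop
endfacet
facet normal 0.130 0.779 0.613
outer loop
vertex 3.83 4.66 -0.163
vertex 3.455 4.057 0.683
vertex 4.533 4.064 0.445
endloop
endfacet
facet normal -0.392 -0.211 0.895
outer loop
vertex 3.455 4.057 0.683
vertex 3.021 3.128 0.274
vertex 4.033 3.117 0.715
endloop
endfacet
facet normal -0.604 -0.793 -0.078
outer loop
vertex 3.021 3.128 0.274
vertex 3.127 3.156 -0.825
vertex 3.83 2.56 -0.217
endloop
endfacet
facet normal -0.212 -0.163 -0.964
outer loop
vertex 3.127 3.156 -0.825
vertex 3.627 4.103 -1.095
vertex 4.205 3.163 -1.063
endloop
endfacet
facet normal 0.242 0.809 -0.536
outer loop
vertex 3.627 4.103 -1.095
vertex 3.83 4.66 -0.163
vertex 4.639 4.092 -0.654
endloop
endfacet
facet normal 0.735 -0.204 0.646
outer loop
vertex 4.765 3.139 -0.111
vertex 4.533 4.064 0.445
vertex 4.033 3.117 0.715
endloop
endfacet
facet normal 0.455 -0.805 0.382
outer loop
vertex 4.765 3.139 -0.111
vertex 4.033 3.117 0.715
vertex 3.83 2.56 -0.217
endloop
endfacet
facet normal 0.524 -0.786 -0.328
outer loop
vertex 4.765 3.139 -0.111
vertex 3.83 2.56 -0.217
vertex 4.205 3.163 -1.063
endloop
endfacet
facet normal 0.847 -0.174 -0.503
outer loop
vertex 4.765 3.139 -0.111
vertex 4.205 3.163 -1.063
vertex 4.639 4.092 -0.654
endloop
endfacet
facet normal 0.978 0.186 0.099
outer loop
vertex 4.765 3.139 -0.111
vertex 4.639 4.092 -0.654
vertex 4.533 4.064 0.445
endloop
endfacet
facet normal 0.212 0.163 0.964
outer loop
vertex 4.033 3.117 0.715
vertex 4.533 4.064 0.445
vertex 3.455 4.057 0.683
endloop
endfacet
facet normal -0.242 -0.809 0.536
outer loop
vertex 3.83 2.56 -0.217
vertex 4.033 3.117 0.715
vertex 3.021 3.128 0.274
endloop
endfacet
facet normal -0.130 -0.779 -0.613
outer loop
vertex 4.205 3.163 -1.063
vertex 3.83 2.56 -0.217
vertex 3.127 3.156 -0.825
endloop
endfacet
facet normal 0.392 0.211 -0.895
outer loop
vertex 4.639 4.092 -0.654
vertex 4.205 3.163 -1.063
vertex 3.627 4.103 -1.095
endloop
endfacet
facet normal 0.604 0.793 0.078
outer loop
vertex 4.533 4.064 0.445
vertex 4.639 4.092 -0.654
vertex 3.83 4.66 -0.163
endloop
endfacet

endsolid


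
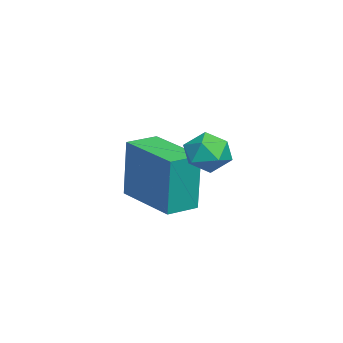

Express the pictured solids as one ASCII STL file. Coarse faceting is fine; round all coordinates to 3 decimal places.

solid 
facet normal -0.980 0.102 -0.171
outer loop
vertex 1.804 2.358 -0.789
vertex 1.653 1.877 -0.211
vertex 1.708 2.631 -0.078
endloop
endfacet
facet normal -0.627 0.695 -0.352
outer loop
vertex 1.804 2.358 -0.789
vertex 1.708 2.631 -0.078
vertex 2.267 2.91 -0.524
endloop
endfacet
facet normal -0.140 0.521 -0.842
outer loop
vertex 1.804 2.358 -0.789
vertex 2.267 2.91 -0.524
vertex 2.558 2.329 -0.932
endloop
endfacet
facet normal -0.190 -0.180 -0.965
outer loop
vertex 1.804 2.358 -0.789
vertex 2.558 2.329 -0.932
vertex 2.178 1.69 -0.738
endloop
endfacet
facet normal -0.710 -0.439 -0.551
outer loop
vertex 1.804 2.358 -0.789
vertex 2.178 1.69 -0.738
vertex 1.653 1.877 -0.211
endloop
endfacet
facet normal -0.284 0.932 0.227
outer loop
vertex 2.267 2.91 -0.524
vertex 1.708 2.631 -0.078
vertex 2.402 2.77 0.218
endloop
endfacet
facet normal -0.855 -0.029 0.518
outer loop
vertex 1.708 2.631 -0.078
vertex 1.653 1.877 -0.211
vertex 2.022 2.131 0.412
endloop
endfacet
facet normal -0.417 -0.904 -0.095
outer loop
vertex 1.653 1.877 -0.211
vertex 2.178 1.69 -0.738
vertex 2.313 1.55 0.004
endloop
endfacet
facet normal 0.424 -0.484 -0.766
outer loop
vertex 2.178 1.69 -0.738
vertex 2.558 2.329 -0.932
vertex 2.872 1.829 -0.442
endloop
endfacet
facet normal 0.507 0.651 -0.565
outer loop
vertex 2.558 2.329 -0.932
vertex 2.267 2.91 -0.524
vertex 2.927 2.583 -0.309
endloop
endfacet
facet normal 0.190 0.180 0.965
outer loop
vertex 2.776 2.102 0.269
vertex 2.402 2.77 0.218
vertex 2.022 2.131 0.412
endloop
endfacet
facet normal 0.140 -0.521 0.842
outer loop
vertex 2.776 2.102 0.269
vertex 2.022 2.131 0.412
vertex 2.313 1.55 0.004
endloop
endfacet
facet normal 0.627 -0.695 0.352
outer loop
vertex 2.776 2.102 0.269
vertex 2.313 1.55 0.004
vertex 2.872 1.829 -0.442
endloop
endfacet
facet normal 0.980 -0.102 0.171
outer loop
vertex 2.776 2.102 0.269
vertex 2.872 1.829 -0.442
vertex 2.927 2.583 -0.309
endloop
endfacet
facet normal 0.710 0.439 0.551
outer loop
vertex 2.776 2.102 0.269
vertex 2.927 2.583 -0.309
vertex 2.402 2.77 0.218
endloop
endfacet
facet normal -0.424 0.484 0.766
outer loop
vertex 2.022 2.131 0.412
vertex 2.402 2.77 0.218
vertex 1.708 2.631 -0.078
endloop
endfacet
facet normal -0.507 -0.651 0.565
outer loop
vertex 2.313 1.55 0.004
vertex 2.022 2.131 0.412
vertex 1.653 1.877 -0.211
endloop
endfacet
facet normal 0.284 -0.932 -0.227
outer loop
vertex 2.872 1.829 -0.442
vertex 2.313 1.55 0.004
vertex 2.178 1.69 -0.738
endloop
endfacet
facet normal 0.855 0.029 -0.518
outer loop
vertex 2.927 2.583 -0.309
vertex 2.872 1.829 -0.442
vertex 2.558 2.329 -0.932
endloop
endfacet
facet normal 0.417 0.904 0.095
outer loop
vertex 2.402 2.77 0.218
vertex 2.927 2.583 -0.309
vertex 2.267 2.91 -0.524
endloop
endfacet
facet normal -0.730 -0.680 0.070
outer loop
vertex -1.026 -0.479 -1.166
vertex -1.782 0.333 -1.166
vertex -1.136 -0.582 -3.321
endloop
endfacet
facet normal 0.682 -0.732 0.000
outer loop
vertex 0.462 0.907 -3.474
vertex -1.026 -0.479 -1.166
vertex -1.136 -0.582 -3.321
endloop
endfacet
facet normal -0.730 -0.680 0.070
outer loop
vertex -1.136 -0.582 -3.321
vertex -1.782 0.333 -1.166
vertex -1.893 0.23 -3.321
endloop
endfacet
facet normal -0.051 -0.048 -0.998
outer loop
vertex -1.893 0.23 -3.321
vertex 0.462 0.907 -3.474
vertex -1.136 -0.582 -3.321
endloop
endfacet
facet normal 0.051 0.048 0.998
outer loop
vertex -1.026 -0.479 -1.166
vertex -0.184 1.822 -1.319
vertex -1.782 0.333 -1.166
endloop
endfacet
facet normal 0.681 -0.732 -0.000
outer loop
vertex 0.573 1.01 -1.319
vertex -1.026 -0.479 -1.166
vertex 0.462 0.907 -3.474
endloop
endfacet
facet normal 0.051 0.048 0.998
outer loop
vertex 0.573 1.01 -1.319
vertex -0.184 1.822 -1.319
vertex -1.026 -0.479 -1.166
endloop
endfacet
facet normal -0.682 0.732 0.000
outer loop
vertex -1.782 0.333 -1.166
vertex -0.184 1.822 -1.319
vertex -1.893 0.23 -3.321
endloop
endfacet
facet normal -0.051 -0.048 -0.998
outer loop
vertex -0.294 1.719 -3.474
vertex 0.462 0.907 -3.474
vertex -1.893 0.23 -3.321
endloop
endfacet
facet normal -0.681 0.732 -0.000
outer loop
vertex -1.893 0.23 -3.321
vertex -0.184 1.822 -1.319
vertex -0.294 1.719 -3.474
endloop
endfacet
facet normal 0.730 0.680 -0.070
outer loop
vertex -0.294 1.719 -3.474
vertex 0.573 1.01 -1.319
vertex 0.462 0.907 -3.474
endloop
endfacet
facet normal 0.730 0.680 -0.070
outer loop
vertex -0.184 1.822 -1.319
vertex 0.573 1.01 -1.319
vertex -0.294 1.719 -3.474
endloop
endfacet

endsolid


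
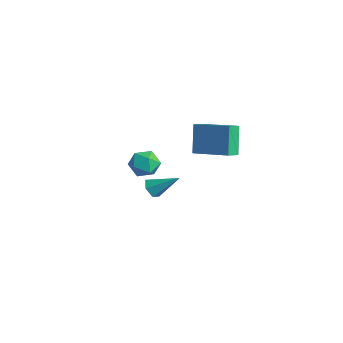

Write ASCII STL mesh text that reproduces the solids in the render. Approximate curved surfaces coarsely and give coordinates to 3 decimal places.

solid 
facet normal -0.573 -0.587 -0.572
outer loop
vertex -3.413 2.149 -3.019
vertex -3.959 2.468 -2.8
vertex -3.639 2.688 -3.346
endloop
endfacet
facet normal 0.888 0.100 -0.449
outer loop
vertex -3.413 2.149 -3.019
vertex -3.639 2.688 -3.346
vertex -2.941 3.512 -1.78
endloop
endfacet
facet normal -0.573 -0.586 -0.572
outer loop
vertex -3.639 2.688 -3.346
vertex -3.959 2.468 -2.8
vertex -4.185 3.008 -3.127
endloop
endfacet
facet normal 0.256 0.804 -0.537
outer loop
vertex -3.639 2.688 -3.346
vertex -4.185 3.008 -3.127
vertex -2.941 3.512 -1.78
endloop
endfacet
facet normal -0.572 -0.587 -0.573
outer loop
vertex -4.185 3.008 -3.127
vertex -3.959 2.468 -2.8
vertex -4.506 2.788 -2.581
endloop
endfacet
facet normal -0.455 0.886 0.089
outer loop
vertex -4.185 3.008 -3.127
vertex -4.506 2.788 -2.581
vertex -2.941 3.512 -1.78
endloop
endfacet
facet normal -0.572 -0.586 -0.574
outer loop
vertex -4.506 2.788 -2.581
vertex -3.959 2.468 -2.8
vertex -4.28 2.248 -2.255
endloop
endfacet
facet normal -0.533 0.262 0.804
outer loop
vertex -4.506 2.788 -2.581
vertex -4.28 2.248 -2.255
vertex -2.941 3.512 -1.78
endloop
endfacet
facet normal -0.573 -0.585 -0.574
outer loop
vertex -4.28 2.248 -2.255
vertex -3.959 2.468 -2.8
vertex -3.734 1.928 -2.474
endloop
endfacet
facet normal 0.100 -0.441 0.892
outer loop
vertex -4.28 2.248 -2.255
vertex -3.734 1.928 -2.474
vertex -2.941 3.512 -1.78
endloop
endfacet
facet normal -0.572 -0.585 -0.574
outer loop
vertex -3.734 1.928 -2.474
vertex -3.959 2.468 -2.8
vertex -3.413 2.149 -3.019
endloop
endfacet
facet normal 0.810 -0.522 0.266
outer loop
vertex -3.734 1.928 -2.474
vertex -3.413 2.149 -3.019
vertex -2.941 3.512 -1.78
endloop
endfacet
facet normal 0.318 0.863 -0.392
outer loop
vertex -1.622 1.168 0.23
vertex -2.257 1.613 0.695
vertex -1.44 1.478 1.06
endloop
endfacet
facet normal 0.855 0.396 -0.335
outer loop
vertex -1.622 1.168 0.23
vertex -1.44 1.478 1.06
vertex -1.156 0.656 0.813
endloop
endfacet
facet normal 0.681 -0.187 -0.708
outer loop
vertex -1.622 1.168 0.23
vertex -1.156 0.656 0.813
vertex -1.797 0.283 0.295
endloop
endfacet
facet normal 0.036 -0.080 -0.996
outer loop
vertex -1.622 1.168 0.23
vertex -1.797 0.283 0.295
vertex -2.477 0.874 0.223
endloop
endfacet
facet normal -0.189 0.568 -0.801
outer loop
vertex -1.622 1.168 0.23
vertex -2.477 0.874 0.223
vertex -2.257 1.613 0.695
endloop
endfacet
facet normal 0.913 0.210 0.351
outer loop
vertex -1.156 0.656 0.813
vertex -1.44 1.478 1.06
vertex -1.503 0.786 1.637
endloop
endfacet
facet normal 0.044 0.965 0.258
outer loop
vertex -1.44 1.478 1.06
vertex -2.257 1.613 0.695
vertex -2.183 1.377 1.565
endloop
endfacet
facet normal -0.774 0.488 -0.403
outer loop
vertex -2.257 1.613 0.695
vertex -2.477 0.874 0.223
vertex -2.824 1.004 1.047
endloop
endfacet
facet normal -0.412 -0.561 -0.718
outer loop
vertex -2.477 0.874 0.223
vertex -1.797 0.283 0.295
vertex -2.54 0.182 0.8
endloop
endfacet
facet normal 0.631 -0.734 -0.253
outer loop
vertex -1.797 0.283 0.295
vertex -1.156 0.656 0.813
vertex -1.723 0.047 1.165
endloop
endfacet
facet normal -0.036 0.080 0.996
outer loop
vertex -2.358 0.492 1.63
vertex -1.503 0.786 1.637
vertex -2.183 1.377 1.565
endloop
endfacet
facet normal -0.681 0.187 0.708
outer loop
vertex -2.358 0.492 1.63
vertex -2.183 1.377 1.565
vertex -2.824 1.004 1.047
endloop
endfacet
facet normal -0.855 -0.396 0.335
outer loop
vertex -2.358 0.492 1.63
vertex -2.824 1.004 1.047
vertex -2.54 0.182 0.8
endloop
endfacet
facet normal -0.318 -0.863 0.392
outer loop
vertex -2.358 0.492 1.63
vertex -2.54 0.182 0.8
vertex -1.723 0.047 1.165
endloop
endfacet
facet normal 0.189 -0.568 0.801
outer loop
vertex -2.358 0.492 1.63
vertex -1.723 0.047 1.165
vertex -1.503 0.786 1.637
endloop
endfacet
facet normal 0.412 0.561 0.718
outer loop
vertex -2.183 1.377 1.565
vertex -1.503 0.786 1.637
vertex -1.44 1.478 1.06
endloop
endfacet
facet normal -0.631 0.734 0.253
outer loop
vertex -2.824 1.004 1.047
vertex -2.183 1.377 1.565
vertex -2.257 1.613 0.695
endloop
endfacet
facet normal -0.913 -0.210 -0.351
outer loop
vertex -2.54 0.182 0.8
vertex -2.824 1.004 1.047
vertex -2.477 0.874 0.223
endloop
endfacet
facet normal -0.044 -0.965 -0.258
outer loop
vertex -1.723 0.047 1.165
vertex -2.54 0.182 0.8
vertex -1.797 0.283 0.295
endloop
endfacet
facet normal 0.774 -0.488 0.403
outer loop
vertex -1.503 0.786 1.637
vertex -1.723 0.047 1.165
vertex -1.156 0.656 0.813
endloop
endfacet
facet normal -0.420 0.299 0.857
outer loop
vertex 1.92 3.301 5.074
vertex 1.693 4.034 4.707
vertex 0.072 2.428 4.473
endloop
endfacet
facet normal 0.267 -0.862 0.431
outer loop
vertex 0.807 1.906 2.973
vertex 1.92 3.301 5.074
vertex 0.072 2.428 4.473
endloop
endfacet
facet normal -0.419 0.298 0.857
outer loop
vertex 0.072 2.428 4.473
vertex 1.693 4.034 4.707
vertex -0.155 3.161 4.107
endloop
endfacet
facet normal -0.867 -0.410 -0.282
outer loop
vertex -0.155 3.161 4.107
vertex 0.807 1.906 2.973
vertex 0.072 2.428 4.473
endloop
endfacet
facet normal 0.867 0.410 0.282
outer loop
vertex 1.92 3.301 5.074
vertex 2.428 3.512 3.207
vertex 1.693 4.034 4.707
endloop
endfacet
facet normal 0.267 -0.862 0.431
outer loop
vertex 2.655 2.779 3.573
vertex 1.92 3.301 5.074
vertex 0.807 1.906 2.973
endloop
endfacet
facet normal 0.867 0.410 0.282
outer loop
vertex 2.655 2.779 3.573
vertex 2.428 3.512 3.207
vertex 1.92 3.301 5.074
endloop
endfacet
facet normal -0.267 0.862 -0.431
outer loop
vertex 1.693 4.034 4.707
vertex 2.428 3.512 3.207
vertex -0.155 3.161 4.107
endloop
endfacet
facet normal -0.867 -0.410 -0.282
outer loop
vertex 0.58 2.639 2.606
vertex 0.807 1.906 2.973
vertex -0.155 3.161 4.107
endloop
endfacet
facet normal -0.267 0.862 -0.431
outer loop
vertex -0.155 3.161 4.107
vertex 2.428 3.512 3.207
vertex 0.58 2.639 2.606
endloop
endfacet
facet normal 0.420 -0.299 -0.857
outer loop
vertex 0.58 2.639 2.606
vertex 2.655 2.779 3.573
vertex 0.807 1.906 2.973
endloop
endfacet
facet normal 0.420 -0.298 -0.857
outer loop
vertex 2.428 3.512 3.207
vertex 2.655 2.779 3.573
vertex 0.58 2.639 2.606
endloop
endfacet

endsolid


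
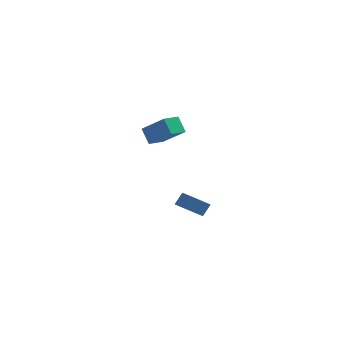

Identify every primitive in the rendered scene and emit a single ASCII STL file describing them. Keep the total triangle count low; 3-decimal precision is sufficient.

solid 
facet normal -0.531 -0.825 0.191
outer loop
vertex -3.727 -0.148 4.865
vertex -5.15 0.484 3.641
vertex -3.197 -0.698 3.965
endloop
endfacet
facet normal 0.718 -0.319 0.618
outer loop
vertex -2.57 0.276 3.739
vertex -3.727 -0.148 4.865
vertex -3.197 -0.698 3.965
endloop
endfacet
facet normal -0.531 -0.825 0.192
outer loop
vertex -3.197 -0.698 3.965
vertex -5.15 0.484 3.641
vertex -4.62 -0.066 2.742
endloop
endfacet
facet normal 0.449 -0.466 -0.763
outer loop
vertex -4.62 -0.066 2.742
vertex -2.57 0.276 3.739
vertex -3.197 -0.698 3.965
endloop
endfacet
facet normal -0.449 0.466 0.762
outer loop
vertex -3.727 -0.148 4.865
vertex -4.523 1.458 3.415
vertex -5.15 0.484 3.641
endloop
endfacet
facet normal 0.718 -0.318 0.618
outer loop
vertex -3.1 0.826 4.638
vertex -3.727 -0.148 4.865
vertex -2.57 0.276 3.739
endloop
endfacet
facet normal -0.448 0.466 0.763
outer loop
vertex -3.1 0.826 4.638
vertex -4.523 1.458 3.415
vertex -3.727 -0.148 4.865
endloop
endfacet
facet normal -0.718 0.319 -0.618
outer loop
vertex -5.15 0.484 3.641
vertex -4.523 1.458 3.415
vertex -4.62 -0.066 2.742
endloop
endfacet
facet normal 0.449 -0.466 -0.762
outer loop
vertex -3.993 0.908 2.515
vertex -2.57 0.276 3.739
vertex -4.62 -0.066 2.742
endloop
endfacet
facet normal -0.719 0.319 -0.618
outer loop
vertex -4.62 -0.066 2.742
vertex -4.523 1.458 3.415
vertex -3.993 0.908 2.515
endloop
endfacet
facet normal 0.531 0.825 -0.192
outer loop
vertex -3.993 0.908 2.515
vertex -3.1 0.826 4.638
vertex -2.57 0.276 3.739
endloop
endfacet
facet normal 0.531 0.825 -0.192
outer loop
vertex -4.523 1.458 3.415
vertex -3.1 0.826 4.638
vertex -3.993 0.908 2.515
endloop
endfacet
facet normal -0.619 -0.484 0.619
outer loop
vertex -2.72 3.039 -3.001
vertex -3.409 3.753 -3.131
vertex -3.088 2.548 -3.753
endloop
endfacet
facet normal 0.688 -0.714 0.130
outer loop
vertex -2.091 3.327 -4.749
vertex -2.72 3.039 -3.001
vertex -3.088 2.548 -3.753
endloop
endfacet
facet normal -0.619 -0.484 0.618
outer loop
vertex -3.088 2.548 -3.753
vertex -3.409 3.753 -3.131
vertex -3.776 3.262 -3.883
endloop
endfacet
facet normal -0.379 -0.506 -0.775
outer loop
vertex -3.776 3.262 -3.883
vertex -2.091 3.327 -4.749
vertex -3.088 2.548 -3.753
endloop
endfacet
facet normal 0.378 0.506 0.775
outer loop
vertex -2.72 3.039 -3.001
vertex -2.412 4.532 -4.127
vertex -3.409 3.753 -3.131
endloop
endfacet
facet normal 0.688 -0.714 0.130
outer loop
vertex -1.724 3.818 -3.997
vertex -2.72 3.039 -3.001
vertex -2.091 3.327 -4.749
endloop
endfacet
facet normal 0.379 0.506 0.775
outer loop
vertex -1.724 3.818 -3.997
vertex -2.412 4.532 -4.127
vertex -2.72 3.039 -3.001
endloop
endfacet
facet normal -0.688 0.714 -0.130
outer loop
vertex -3.409 3.753 -3.131
vertex -2.412 4.532 -4.127
vertex -3.776 3.262 -3.883
endloop
endfacet
facet normal -0.379 -0.506 -0.775
outer loop
vertex -2.78 4.041 -4.879
vertex -2.091 3.327 -4.749
vertex -3.776 3.262 -3.883
endloop
endfacet
facet normal -0.688 0.714 -0.130
outer loop
vertex -3.776 3.262 -3.883
vertex -2.412 4.532 -4.127
vertex -2.78 4.041 -4.879
endloop
endfacet
facet normal 0.619 0.485 -0.618
outer loop
vertex -2.78 4.041 -4.879
vertex -1.724 3.818 -3.997
vertex -2.091 3.327 -4.749
endloop
endfacet
facet normal 0.619 0.484 -0.619
outer loop
vertex -2.412 4.532 -4.127
vertex -1.724 3.818 -3.997
vertex -2.78 4.041 -4.879
endloop
endfacet

endsolid


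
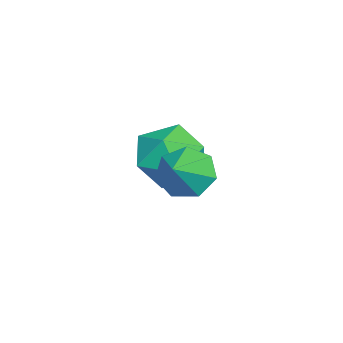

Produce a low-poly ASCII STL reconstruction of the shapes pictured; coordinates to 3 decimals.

solid 
facet normal -0.844 0.126 -0.521
outer loop
vertex -0.496 -2.131 0.443
vertex -0.945 -2.587 1.06
vertex -0.79 -1.712 1.021
endloop
endfacet
facet normal 0.792 0.609 -0.038
outer loop
vertex -0.496 -2.131 0.443
vertex -0.79 -1.712 1.021
vertex 0.025 -2.733 1.66
endloop
endfacet
facet normal -0.844 0.126 -0.521
outer loop
vertex -0.79 -1.712 1.021
vertex -0.945 -2.587 1.06
vertex -1.201 -1.952 1.629
endloop
endfacet
facet normal 0.432 0.700 0.568
outer loop
vertex -0.79 -1.712 1.021
vertex -1.201 -1.952 1.629
vertex 0.025 -2.733 1.66
endloop
endfacet
facet normal -0.844 0.127 -0.521
outer loop
vertex -1.201 -1.952 1.629
vertex -0.945 -2.587 1.06
vertex -1.42 -2.671 1.809
endloop
endfacet
facet normal 0.109 0.210 0.972
outer loop
vertex -1.201 -1.952 1.629
vertex -1.42 -2.671 1.809
vertex 0.025 -2.733 1.66
endloop
endfacet
facet normal -0.844 0.126 -0.521
outer loop
vertex -1.42 -2.671 1.809
vertex -0.945 -2.587 1.06
vertex -1.281 -3.326 1.425
endloop
endfacet
facet normal 0.068 -0.494 0.867
outer loop
vertex -1.42 -2.671 1.809
vertex -1.281 -3.326 1.425
vertex 0.025 -2.733 1.66
endloop
endfacet
facet normal -0.844 0.127 -0.521
outer loop
vertex -1.281 -3.326 1.425
vertex -0.945 -2.587 1.06
vertex -0.89 -3.425 0.767
endloop
endfacet
facet normal 0.339 -0.879 0.334
outer loop
vertex -1.281 -3.326 1.425
vertex -0.89 -3.425 0.767
vertex 0.025 -2.733 1.66
endloop
endfacet
facet normal -0.844 0.127 -0.521
outer loop
vertex -0.89 -3.425 0.767
vertex -0.945 -2.587 1.06
vertex -0.54 -2.893 0.33
endloop
endfacet
facet normal 0.718 -0.658 -0.226
outer loop
vertex -0.89 -3.425 0.767
vertex -0.54 -2.893 0.33
vertex 0.025 -2.733 1.66
endloop
endfacet
facet normal -0.844 0.126 -0.521
outer loop
vertex -0.54 -2.893 0.33
vertex -0.945 -2.587 1.06
vertex -0.496 -2.131 0.443
endloop
endfacet
facet normal 0.920 0.005 -0.391
outer loop
vertex -0.54 -2.893 0.33
vertex -0.496 -2.131 0.443
vertex 0.025 -2.733 1.66
endloop
endfacet
facet normal -0.449 0.673 0.588
outer loop
vertex -4.416 -2.858 0.347
vertex -4.059 -3.488 1.341
vertex -3.337 -2.605 0.881
endloop
endfacet
facet normal -0.220 0.975 -0.018
outer loop
vertex -4.416 -2.858 0.347
vertex -3.337 -2.605 0.881
vertex -3.421 -2.646 -0.346
endloop
endfacet
facet normal -0.528 0.635 -0.564
outer loop
vertex -4.416 -2.858 0.347
vertex -3.421 -2.646 -0.346
vertex -4.196 -3.555 -0.643
endloop
endfacet
facet normal -0.947 0.123 -0.297
outer loop
vertex -4.416 -2.858 0.347
vertex -4.196 -3.555 -0.643
vertex -4.59 -4.075 0.399
endloop
endfacet
facet normal -0.898 0.146 0.415
outer loop
vertex -4.416 -2.858 0.347
vertex -4.59 -4.075 0.399
vertex -4.059 -3.488 1.341
endloop
endfacet
facet normal 0.485 0.872 -0.062
outer loop
vertex -3.421 -2.646 -0.346
vertex -3.337 -2.605 0.881
vertex -2.45 -3.145 0.221
endloop
endfacet
facet normal 0.115 0.384 0.916
outer loop
vertex -3.337 -2.605 0.881
vertex -4.059 -3.488 1.341
vertex -2.844 -3.665 1.263
endloop
endfacet
facet normal -0.613 -0.468 0.637
outer loop
vertex -4.059 -3.488 1.341
vertex -4.59 -4.075 0.399
vertex -3.619 -4.574 0.966
endloop
endfacet
facet normal -0.692 -0.507 -0.515
outer loop
vertex -4.59 -4.075 0.399
vertex -4.196 -3.555 -0.643
vertex -3.703 -4.615 -0.261
endloop
endfacet
facet normal -0.014 0.321 -0.947
outer loop
vertex -4.196 -3.555 -0.643
vertex -3.421 -2.646 -0.346
vertex -2.981 -3.732 -0.721
endloop
endfacet
facet normal 0.947 -0.123 0.297
outer loop
vertex -2.624 -4.362 0.273
vertex -2.45 -3.145 0.221
vertex -2.844 -3.665 1.263
endloop
endfacet
facet normal 0.528 -0.635 0.564
outer loop
vertex -2.624 -4.362 0.273
vertex -2.844 -3.665 1.263
vertex -3.619 -4.574 0.966
endloop
endfacet
facet normal 0.220 -0.975 0.018
outer loop
vertex -2.624 -4.362 0.273
vertex -3.619 -4.574 0.966
vertex -3.703 -4.615 -0.261
endloop
endfacet
facet normal 0.449 -0.673 -0.588
outer loop
vertex -2.624 -4.362 0.273
vertex -3.703 -4.615 -0.261
vertex -2.981 -3.732 -0.721
endloop
endfacet
facet normal 0.898 -0.146 -0.415
outer loop
vertex -2.624 -4.362 0.273
vertex -2.981 -3.732 -0.721
vertex -2.45 -3.145 0.221
endloop
endfacet
facet normal 0.692 0.507 0.515
outer loop
vertex -2.844 -3.665 1.263
vertex -2.45 -3.145 0.221
vertex -3.337 -2.605 0.881
endloop
endfacet
facet normal 0.014 -0.321 0.947
outer loop
vertex -3.619 -4.574 0.966
vertex -2.844 -3.665 1.263
vertex -4.059 -3.488 1.341
endloop
endfacet
facet normal -0.485 -0.872 0.062
outer loop
vertex -3.703 -4.615 -0.261
vertex -3.619 -4.574 0.966
vertex -4.59 -4.075 0.399
endloop
endfacet
facet normal -0.115 -0.384 -0.916
outer loop
vertex -2.981 -3.732 -0.721
vertex -3.703 -4.615 -0.261
vertex -4.196 -3.555 -0.643
endloop
endfacet
facet normal 0.613 0.468 -0.637
outer loop
vertex -2.45 -3.145 0.221
vertex -2.981 -3.732 -0.721
vertex -3.421 -2.646 -0.346
endloop
endfacet

endsolid
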